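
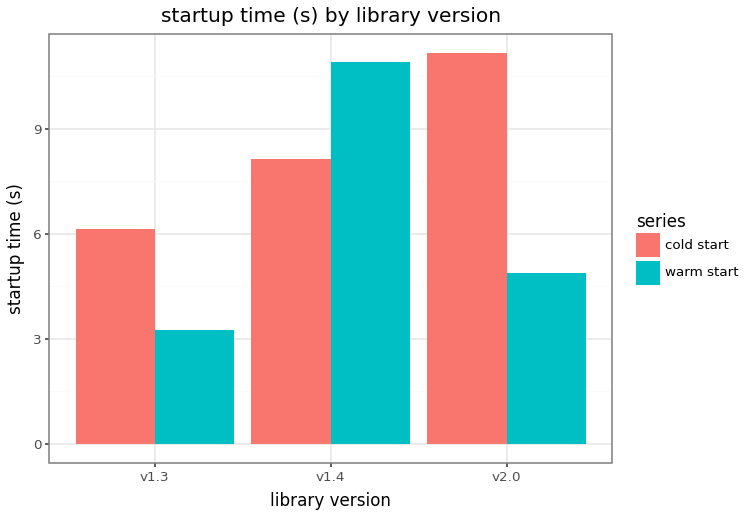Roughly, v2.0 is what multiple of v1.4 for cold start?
v2.0 ≈ 11, v1.4 ≈ 8; 11/8 ≈ 1.38.

≈ 1.38×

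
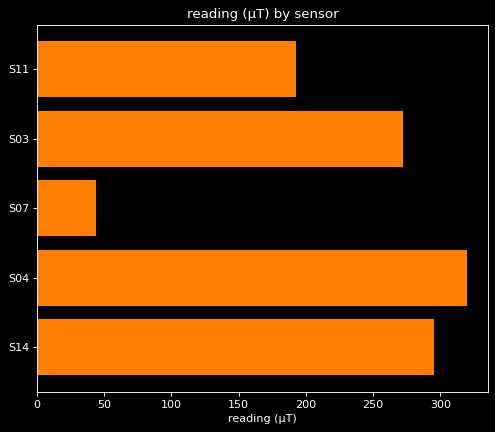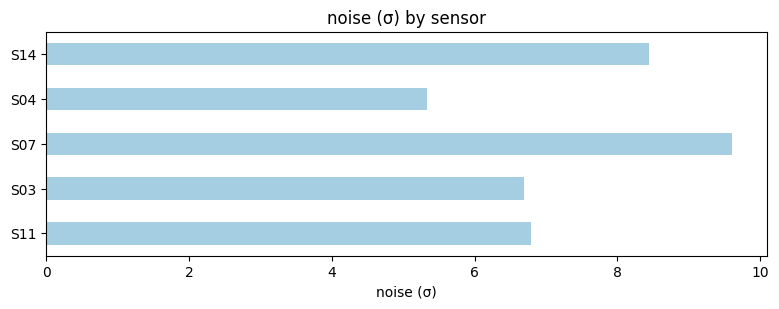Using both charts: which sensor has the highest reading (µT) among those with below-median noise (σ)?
S04

Chart 2 median noise (σ) ≈ 7; below-median sensors: S03, S04. Among those, S04 has the highest reading (µT) (≈ 300).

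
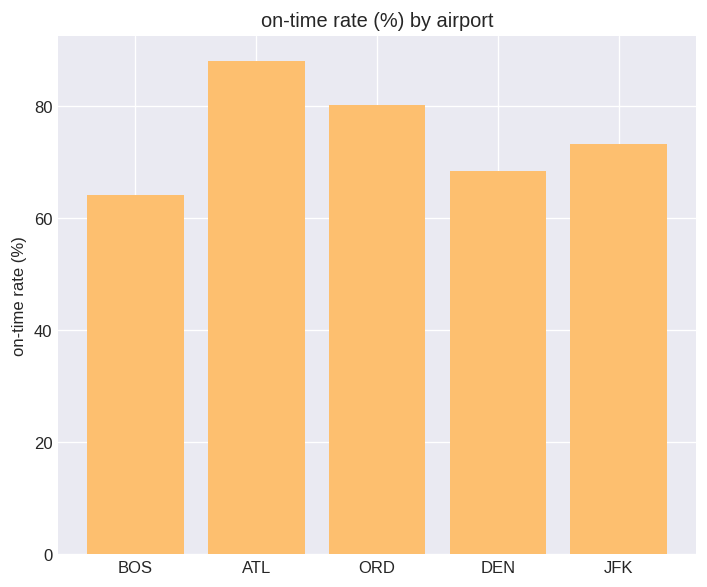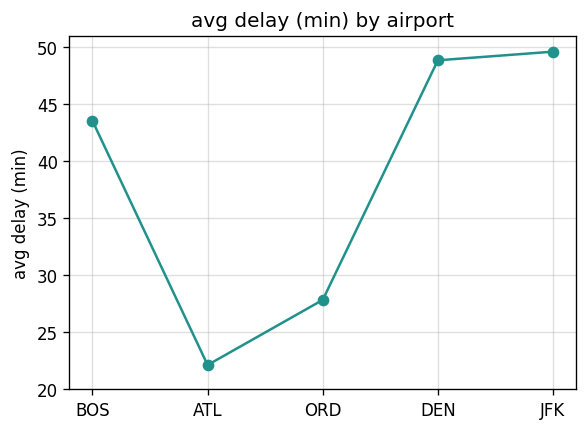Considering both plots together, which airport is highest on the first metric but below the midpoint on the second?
ATL

Chart 2 median avg delay (min) ≈ 45; below-median airports: ATL, ORD. Among those, ATL has the highest on-time rate (%) (≈ 90).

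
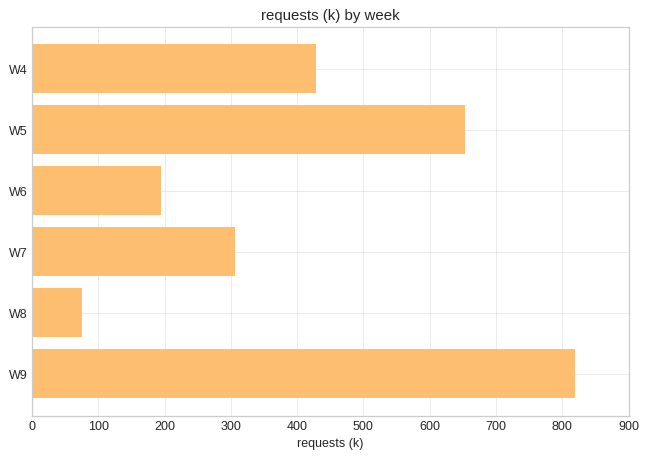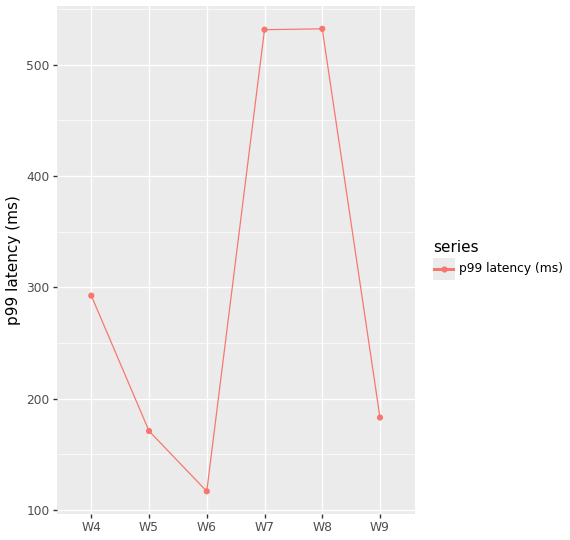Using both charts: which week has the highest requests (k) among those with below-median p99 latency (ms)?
Chart 2 median p99 latency (ms) ≈ 250; below-median weeks: W5, W6, W9. Among those, W9 has the highest requests (k) (≈ 800).

W9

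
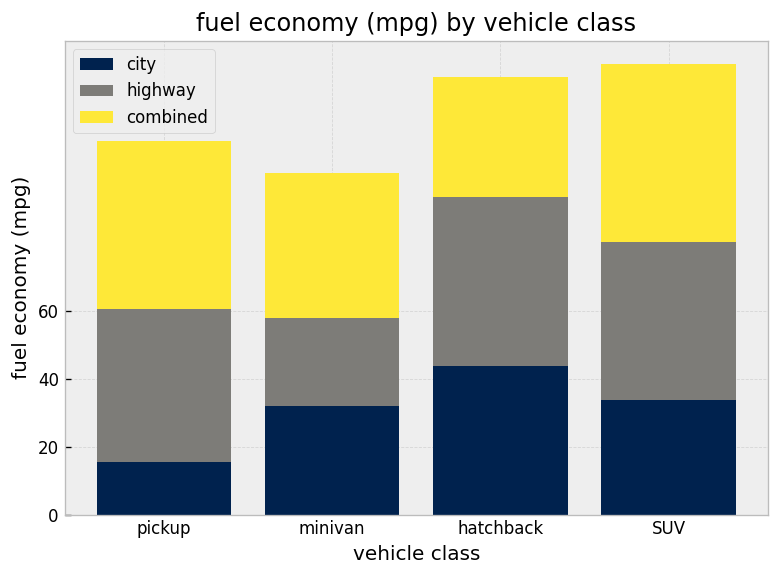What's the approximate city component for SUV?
≈ 40

city top ≈ 40, bottom ≈ 0; segment ≈ 40.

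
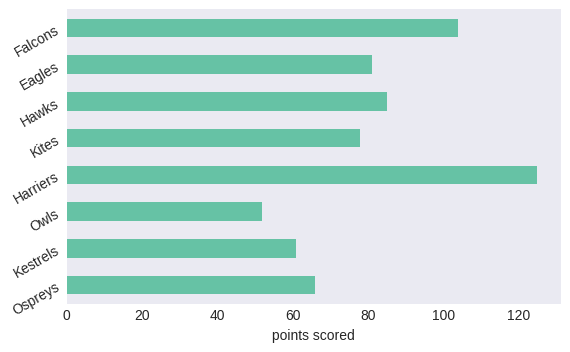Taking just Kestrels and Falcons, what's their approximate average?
(60 + 100) / 2 ≈ 80.

≈ 80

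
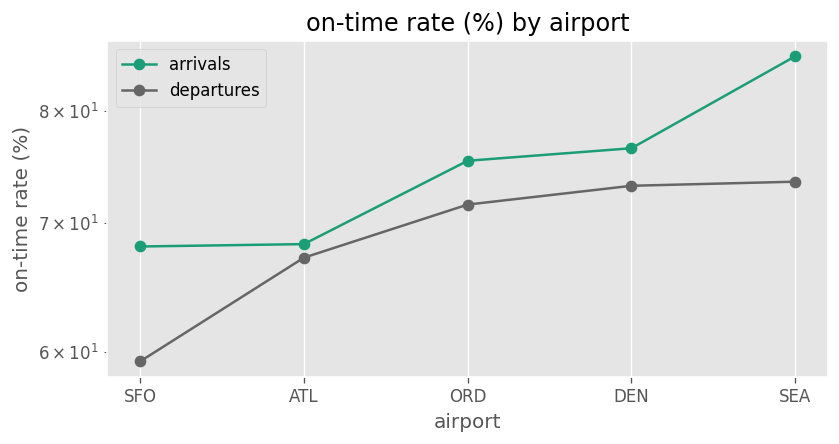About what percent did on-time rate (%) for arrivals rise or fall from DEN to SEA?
DEN ≈ 75, SEA ≈ 85; (85 − 75) / 75 ≈ +13.3%.

≈ +13.3%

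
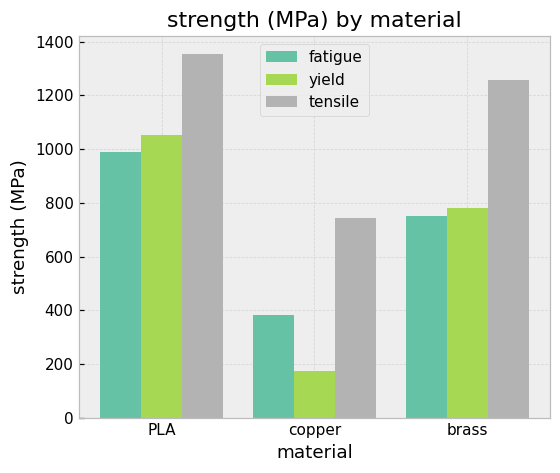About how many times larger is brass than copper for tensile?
≈ 1.5×

brass ≈ 1200, copper ≈ 800; 1200/800 ≈ 1.5.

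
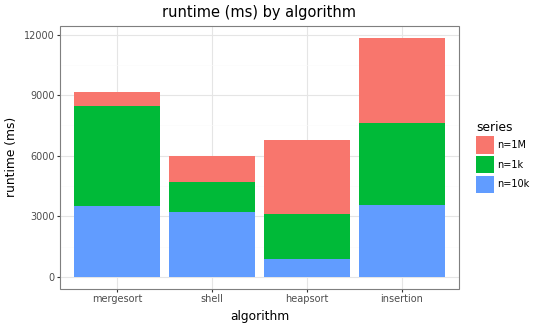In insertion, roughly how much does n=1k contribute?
≈ 4000

n=1k top ≈ 8000, bottom ≈ 4000; segment ≈ 4000.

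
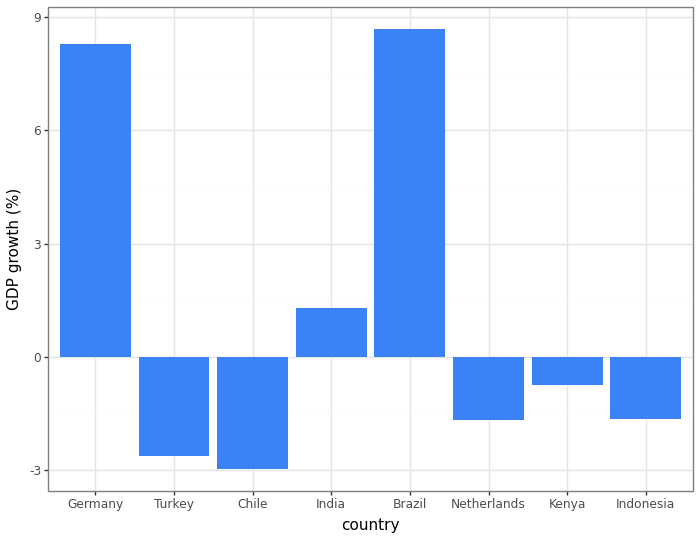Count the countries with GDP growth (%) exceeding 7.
Above 7: Germany, Brazil.

2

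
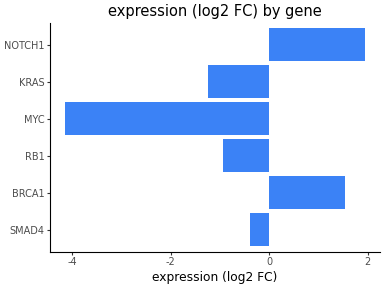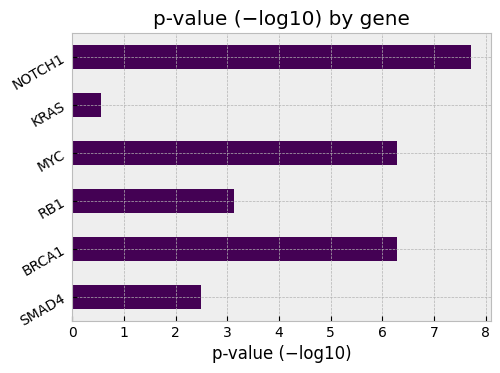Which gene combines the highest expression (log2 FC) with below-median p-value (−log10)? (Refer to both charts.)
SMAD4

Chart 2 median p-value (−log10) ≈ 5; below-median genes: SMAD4, RB1, KRAS. Among those, SMAD4 has the highest expression (log2 FC) (≈ -0.4).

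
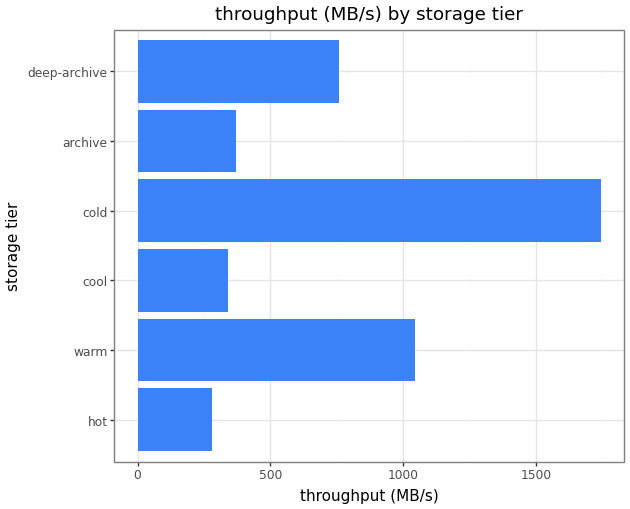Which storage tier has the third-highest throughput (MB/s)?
deep-archive

Top 4: cold ≈ 1800, warm ≈ 1000, deep-archive ≈ 800, archive ≈ 400.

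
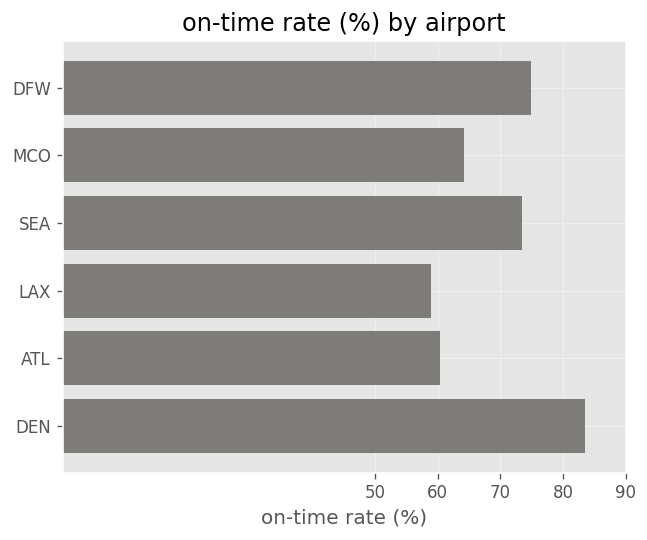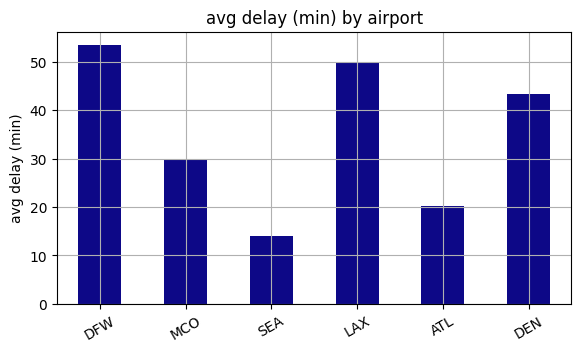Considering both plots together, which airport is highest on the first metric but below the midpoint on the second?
Chart 2 median avg delay (min) ≈ 35; below-median airports: MCO, SEA, ATL. Among those, SEA has the highest on-time rate (%) (≈ 70).

SEA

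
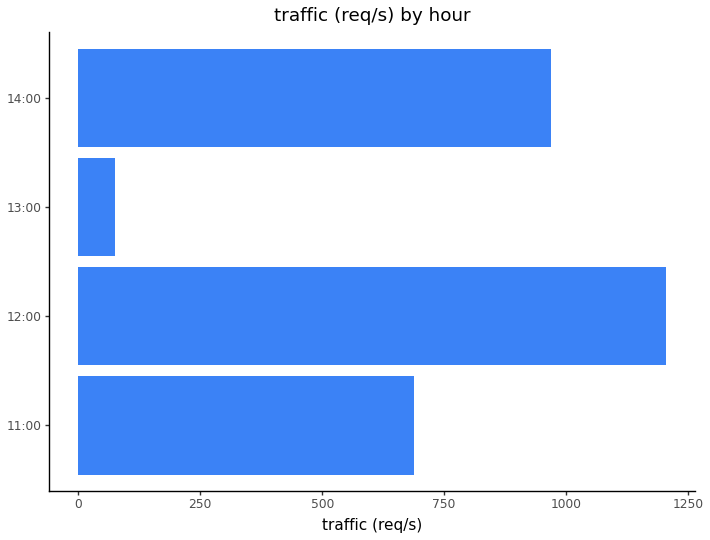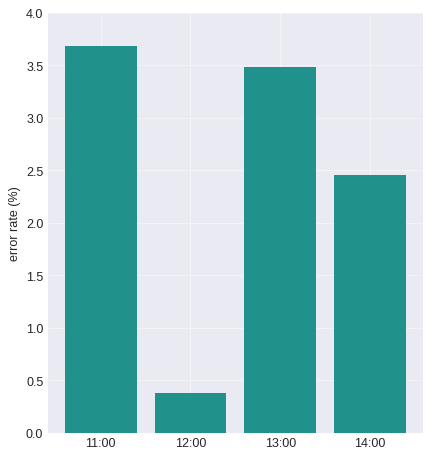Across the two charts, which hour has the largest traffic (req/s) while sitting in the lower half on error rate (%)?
Chart 2 median error rate (%) ≈ 3; below-median hours: 12:00, 14:00. Among those, 12:00 has the highest traffic (req/s) (≈ 1200).

12:00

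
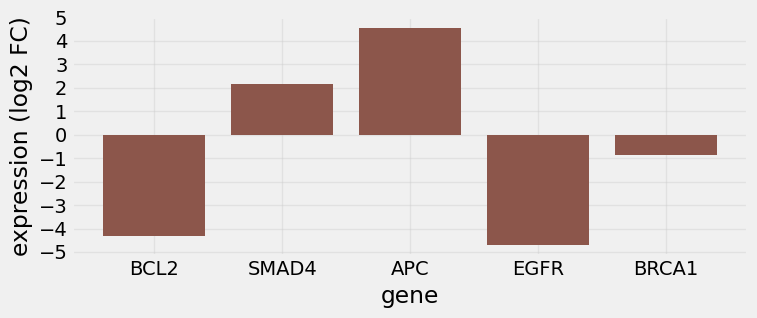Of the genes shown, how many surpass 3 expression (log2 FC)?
1

Above 3: APC.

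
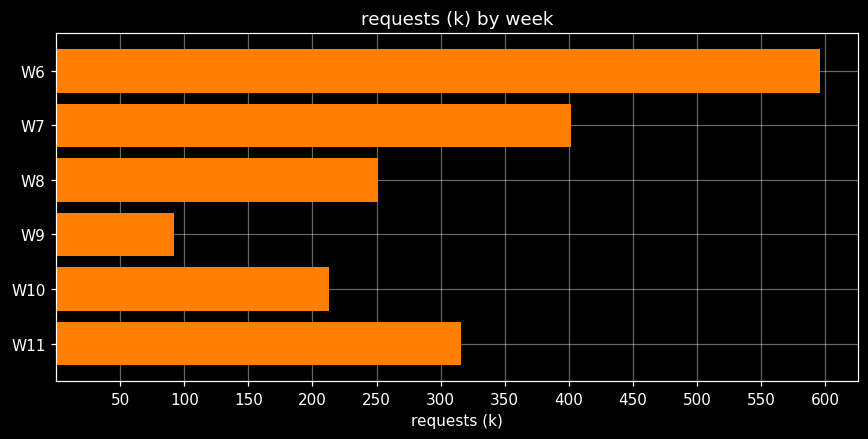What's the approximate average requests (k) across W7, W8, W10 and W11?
≈ 288

(400 + 250 + 200 + 300) / 4 ≈ 288.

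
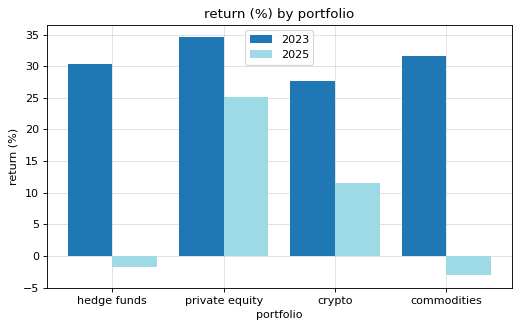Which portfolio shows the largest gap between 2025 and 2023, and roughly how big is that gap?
commodities, ≈ 35 %

commodities: 2025 ≈ -5, 2023 ≈ 30 → gap ≈ 35. Next-largest (hedge funds) is only ≈ 30.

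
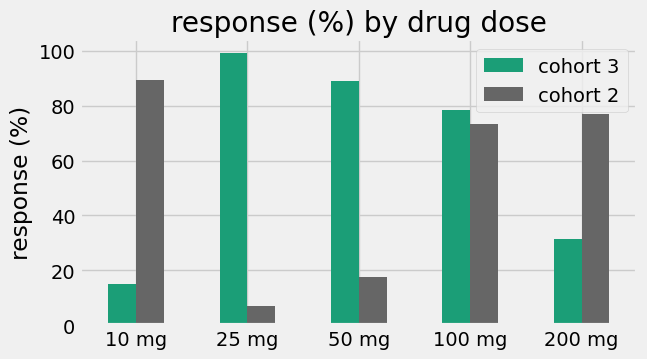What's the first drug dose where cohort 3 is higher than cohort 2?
10 mg: cohort 3 ≈ 20 vs cohort 2 ≈ 90 (not yet); 25 mg: cohort 3 ≈ 100 vs cohort 2 ≈ 10 (first crossover).

25 mg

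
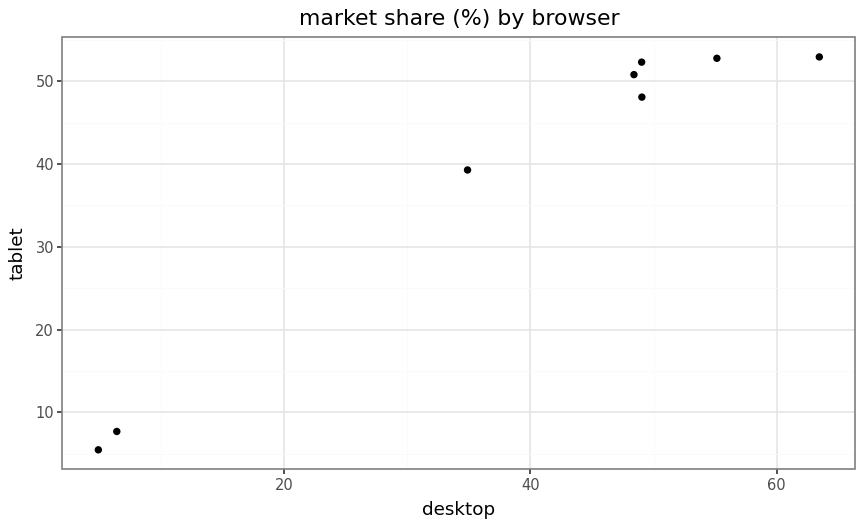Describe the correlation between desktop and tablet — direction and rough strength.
positive, strong

Points are positively correlated; strong (|r| ≈ 1.0).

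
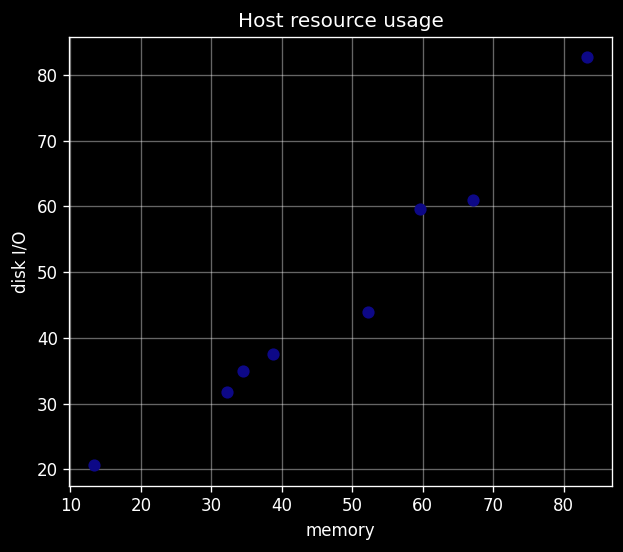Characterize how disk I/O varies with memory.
positive, strong

Points are positively correlated; strong (|r| ≈ 1.0).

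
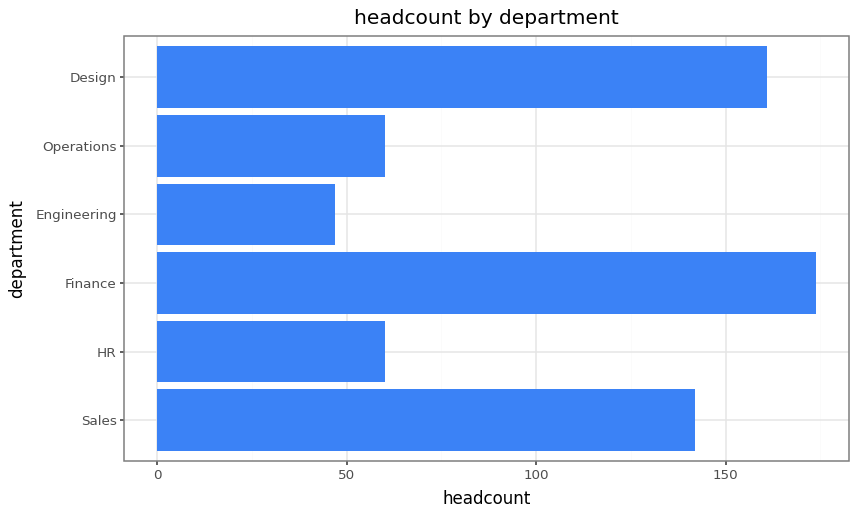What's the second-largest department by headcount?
Design

Top 3: Finance ≈ 180, Design ≈ 160, Sales ≈ 140.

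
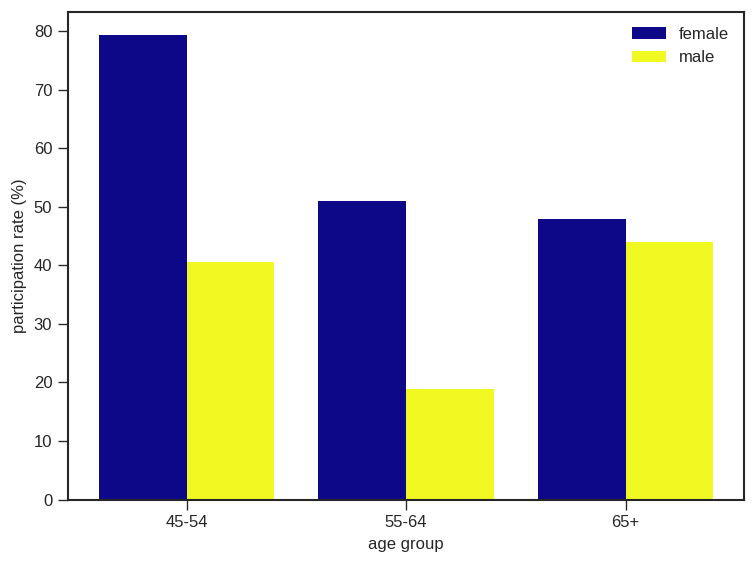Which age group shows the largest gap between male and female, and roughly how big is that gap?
45-54: male ≈ 40, female ≈ 80 → gap ≈ 40. Next-largest (55-64) is only ≈ 30.

45-54, ≈ 40 %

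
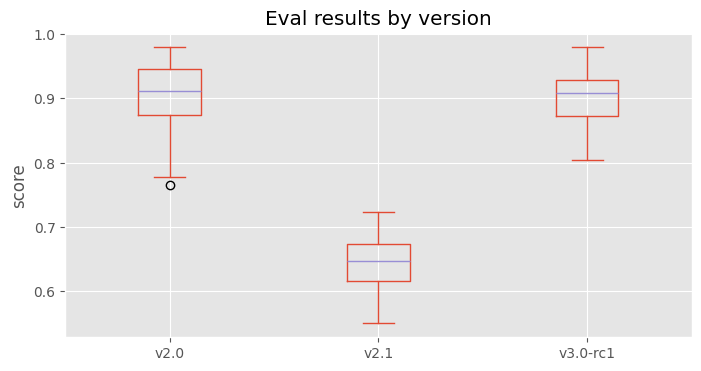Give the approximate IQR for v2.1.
Q3 ≈ 0.65, Q1 ≈ 0.60; IQR ≈ 0.05.

≈ 0.05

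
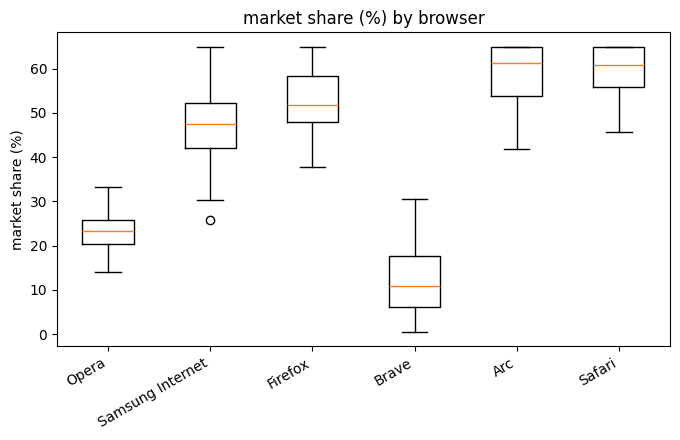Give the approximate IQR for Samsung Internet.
≈ 10

Q3 ≈ 50, Q1 ≈ 40; IQR ≈ 10.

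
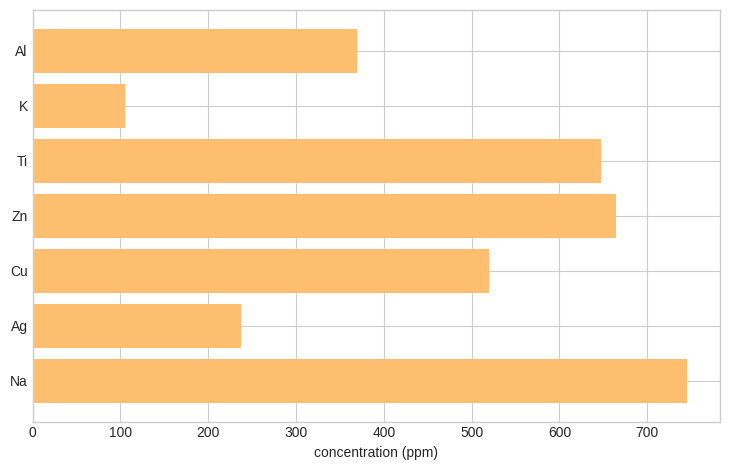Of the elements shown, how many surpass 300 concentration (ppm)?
5

Above 300: Al, Ti, Zn, Cu, Na.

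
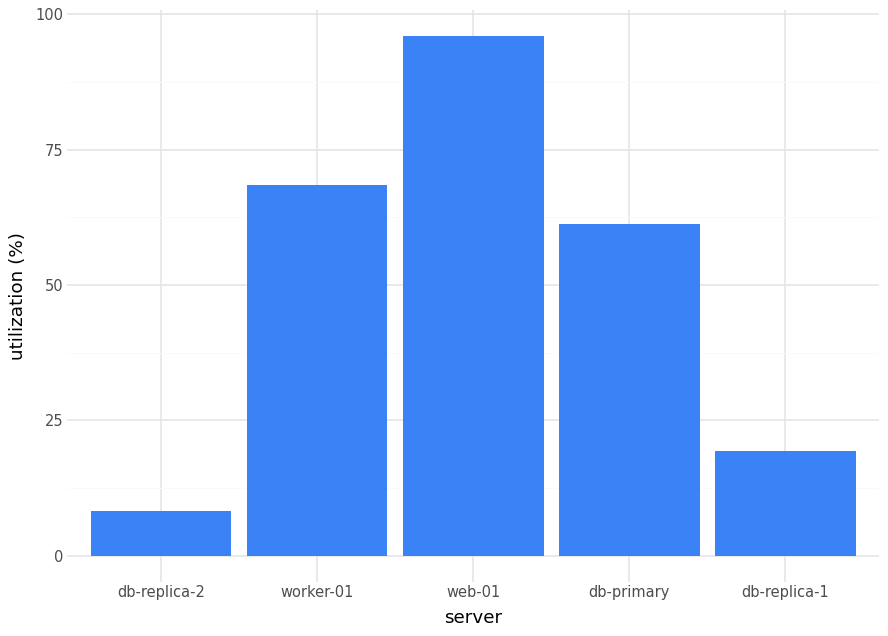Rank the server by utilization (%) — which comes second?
worker-01

Top 3: web-01 ≈ 100, worker-01 ≈ 70, db-primary ≈ 60.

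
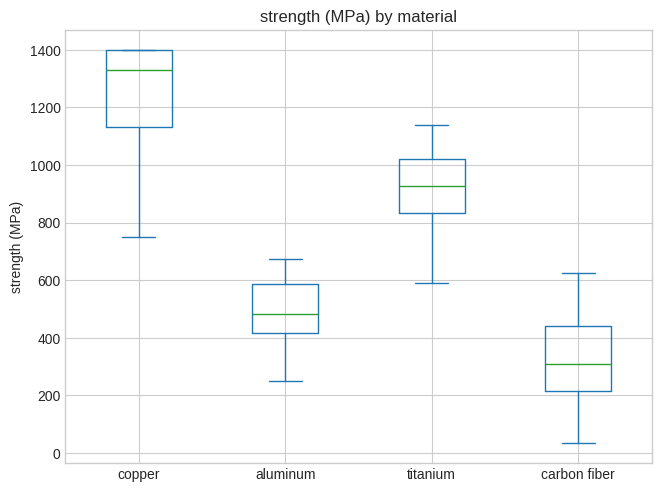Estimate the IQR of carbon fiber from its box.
≈ 200

Q3 ≈ 400, Q1 ≈ 200; IQR ≈ 200.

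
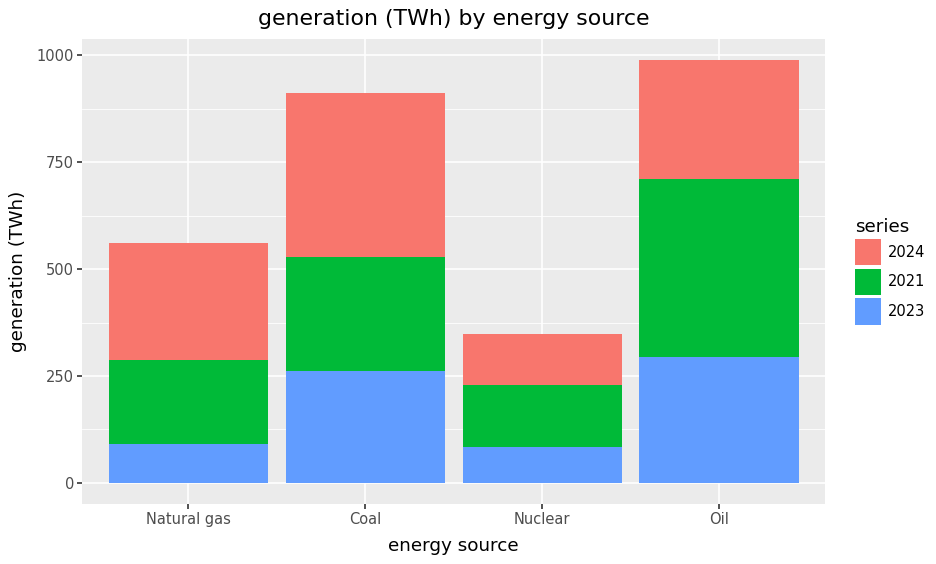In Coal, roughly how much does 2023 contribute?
2023 top ≈ 300, bottom ≈ 0; segment ≈ 300.

≈ 300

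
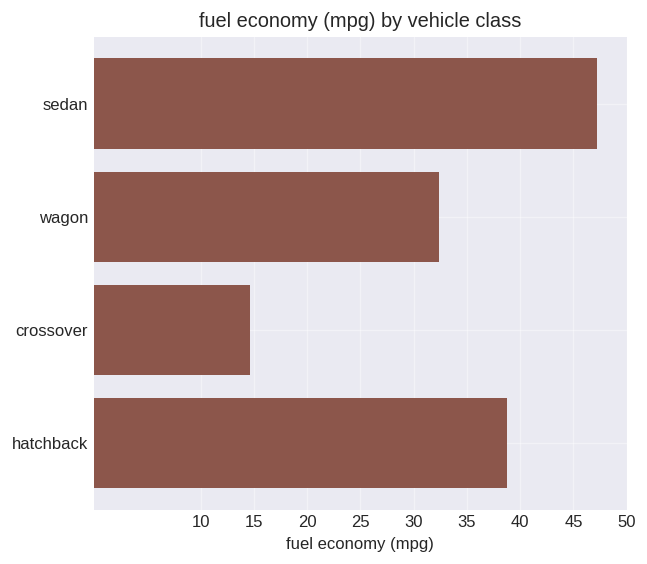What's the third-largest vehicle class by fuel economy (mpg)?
Top 4: sedan ≈ 45, hatchback ≈ 40, wagon ≈ 30, crossover ≈ 15.

wagon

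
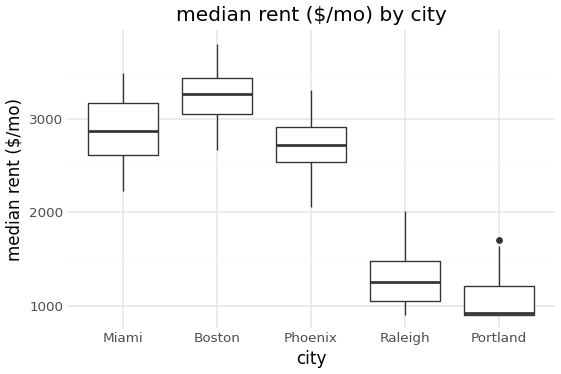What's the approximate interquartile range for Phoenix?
Q3 ≈ 3000, Q1 ≈ 2600; IQR ≈ 400.

≈ 400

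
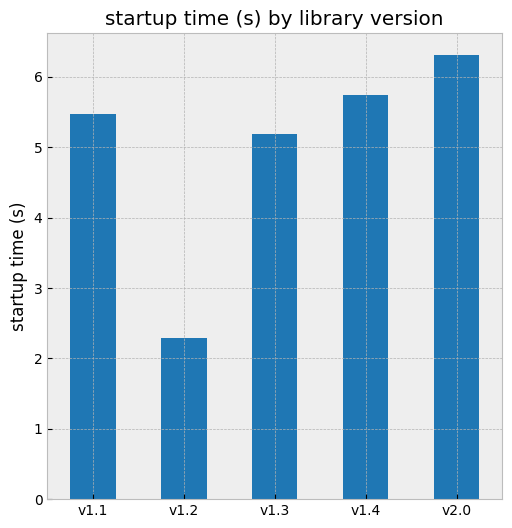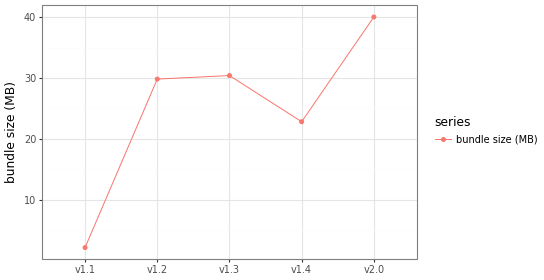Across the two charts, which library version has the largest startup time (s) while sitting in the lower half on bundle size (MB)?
Chart 2 median bundle size (MB) ≈ 30; below-median library versions: v1.1, v1.4. Among those, v1.4 has the highest startup time (s) (≈ 6).

v1.4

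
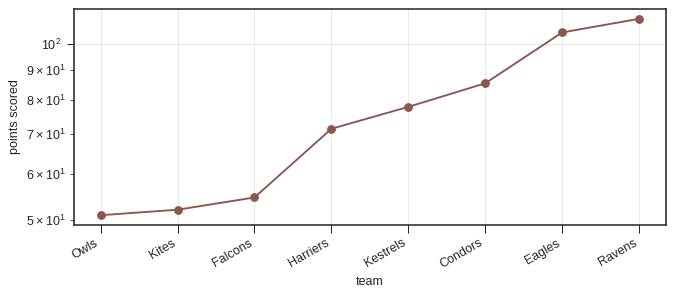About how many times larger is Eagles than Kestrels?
Eagles ≈ 105, Kestrels ≈ 80; 105/80 ≈ 1.31.

≈ 1.31×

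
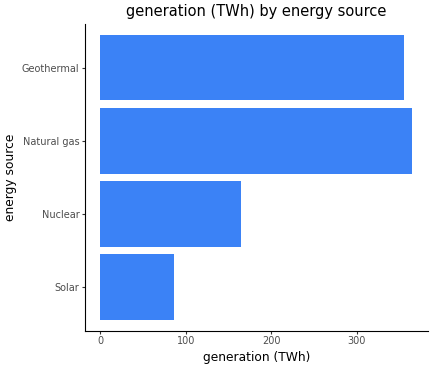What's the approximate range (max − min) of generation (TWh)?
Max Natural gas ≈ 350, min Solar ≈ 100; range ≈ 250.

≈ 250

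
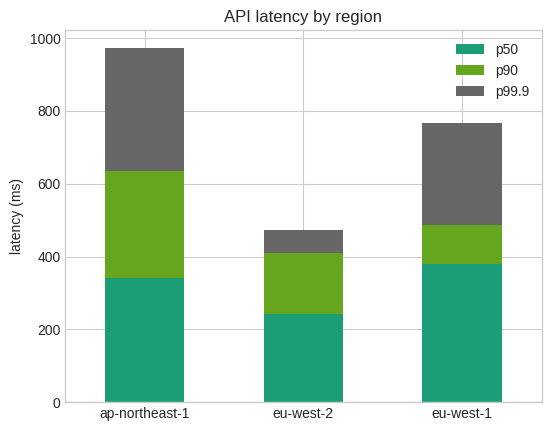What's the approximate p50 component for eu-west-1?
≈ 400

p50 top ≈ 400, bottom ≈ 0; segment ≈ 400.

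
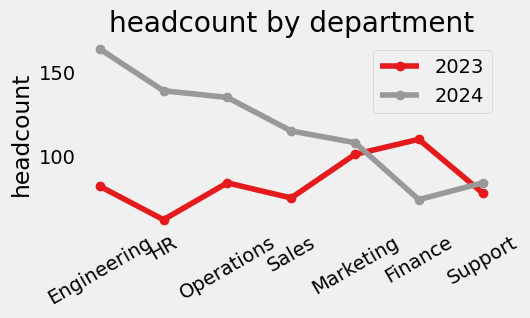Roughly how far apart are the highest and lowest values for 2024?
≈ 90

Max Engineering ≈ 160, min Finance ≈ 70; range ≈ 90.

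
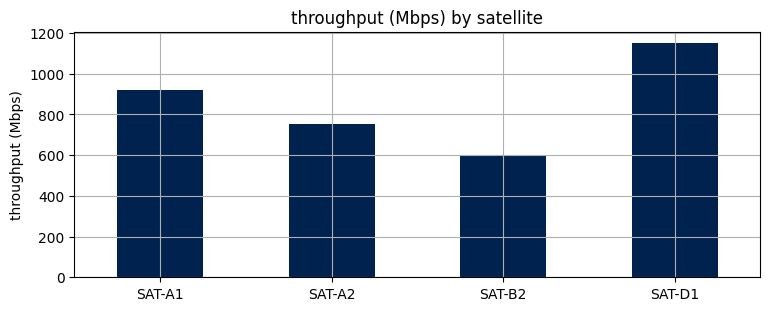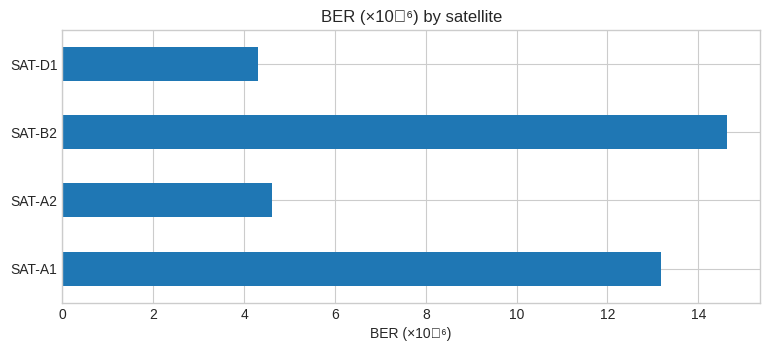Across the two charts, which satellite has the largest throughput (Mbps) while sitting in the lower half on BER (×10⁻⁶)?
SAT-D1

Chart 2 median BER (×10⁻⁶) ≈ 8; below-median satellites: SAT-A2, SAT-D1. Among those, SAT-D1 has the highest throughput (Mbps) (≈ 1200).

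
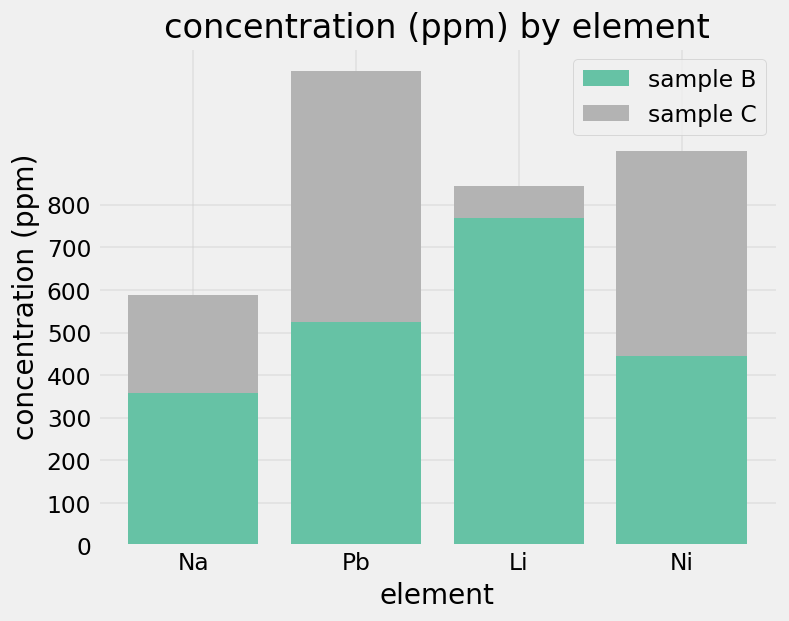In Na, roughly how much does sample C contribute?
sample C top ≈ 600, bottom ≈ 400; segment ≈ 200.

≈ 200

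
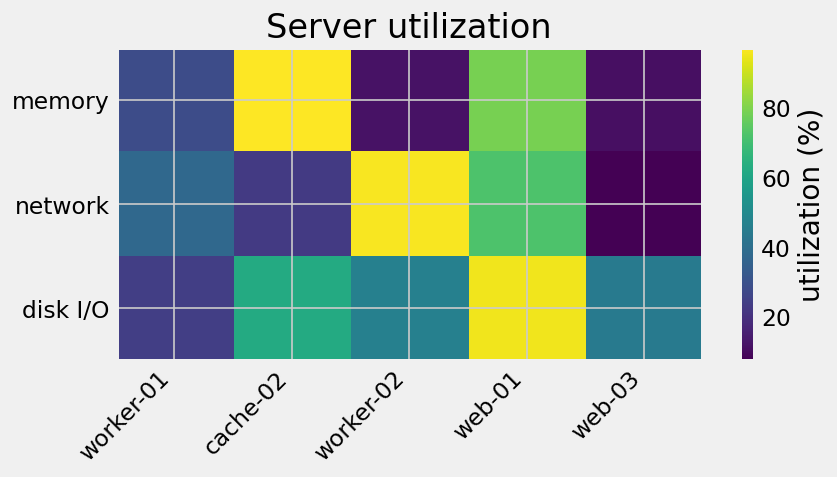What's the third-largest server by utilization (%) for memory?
worker-01

Top 4 for memory: cache-02 ≈ 100, web-01 ≈ 80, worker-01 ≈ 30, worker-02 ≈ 10.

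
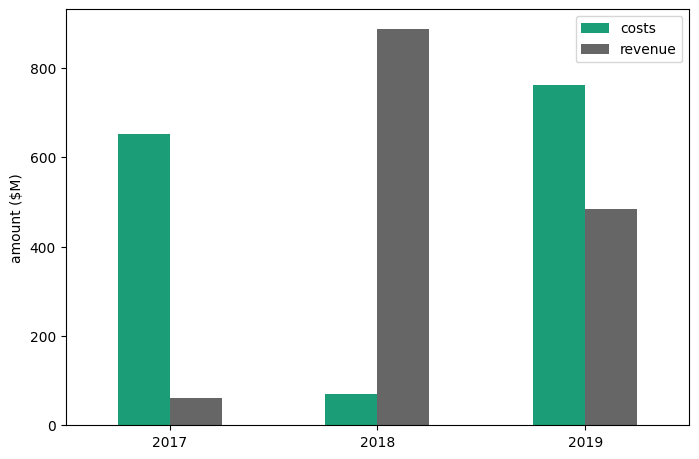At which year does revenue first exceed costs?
2018

2017: revenue ≈ 100 vs costs ≈ 700 (not yet); 2018: revenue ≈ 900 vs costs ≈ 100 (first crossover).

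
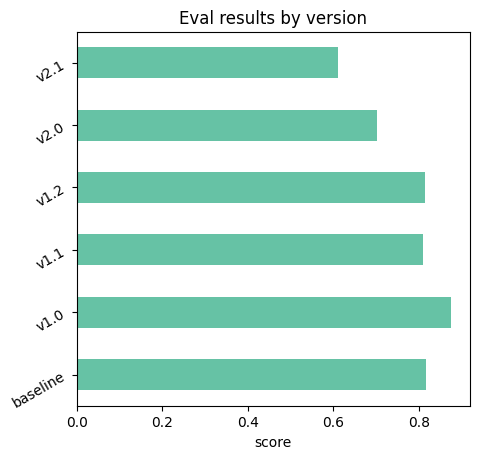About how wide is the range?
≈ 0.3

Max v1.0 ≈ 0.9, min v2.1 ≈ 0.6; range ≈ 0.3.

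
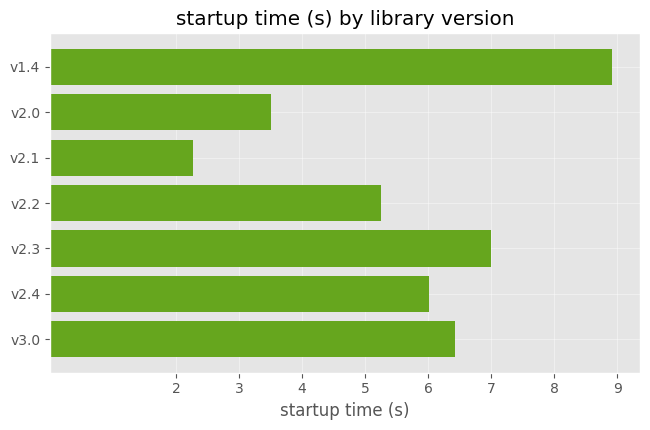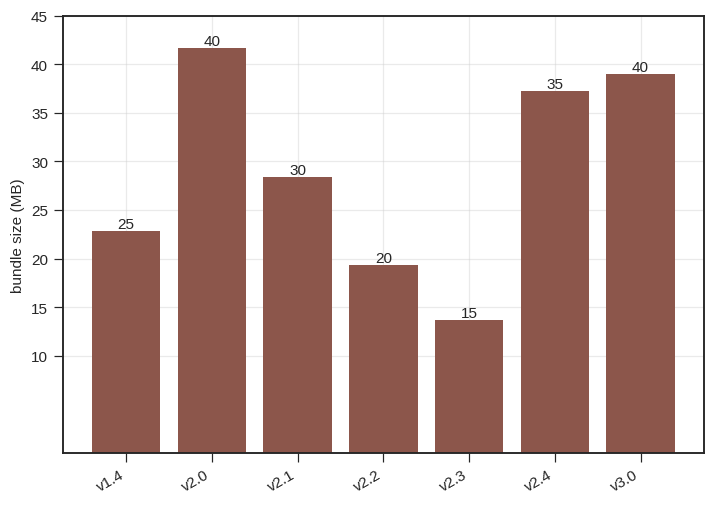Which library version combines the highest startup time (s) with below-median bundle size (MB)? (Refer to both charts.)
Chart 2 median bundle size (MB) ≈ 30; below-median library versions: v1.4, v2.2, v2.3. Among those, v1.4 has the highest startup time (s) (≈ 9).

v1.4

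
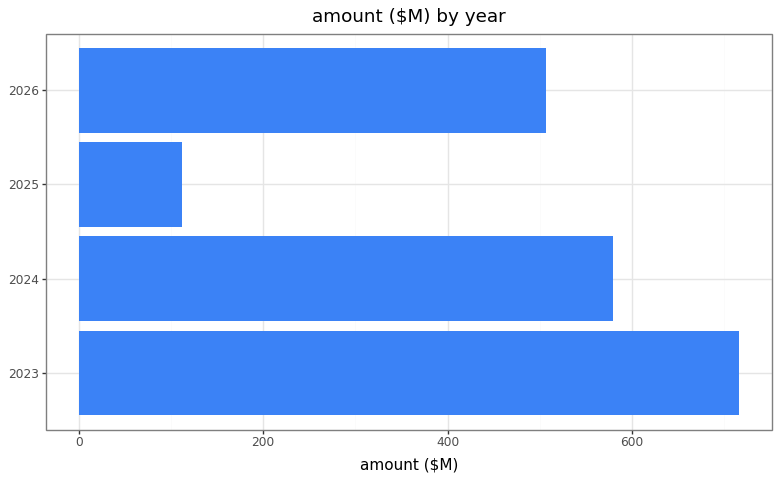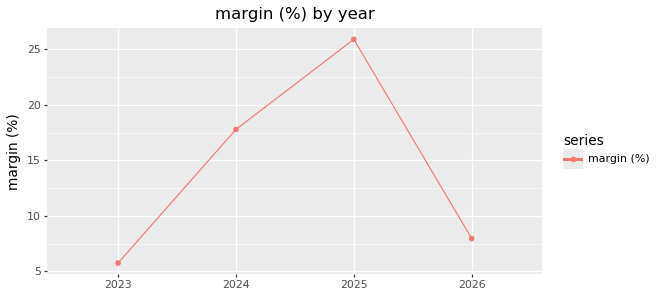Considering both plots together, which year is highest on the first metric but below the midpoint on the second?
2023

Chart 2 median margin (%) ≈ 15; below-median years: 2023, 2026. Among those, 2023 has the highest amount ($M) (≈ 700).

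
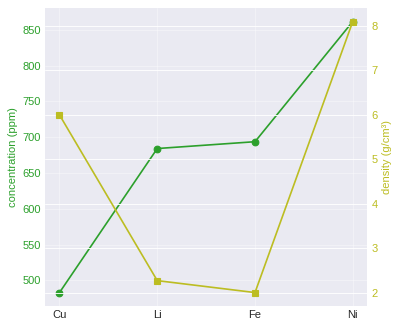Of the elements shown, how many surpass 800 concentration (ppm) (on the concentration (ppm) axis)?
Above 800: Ni.

1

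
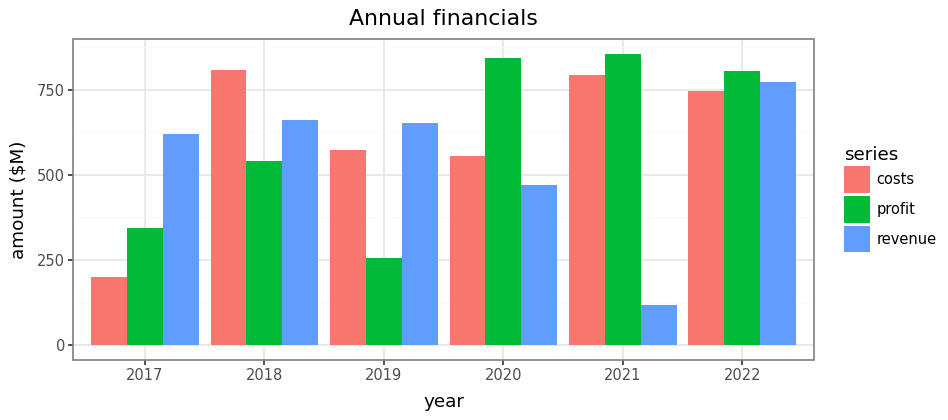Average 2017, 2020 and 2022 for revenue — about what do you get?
(600 + 500 + 800) / 3 ≈ 633.

≈ 633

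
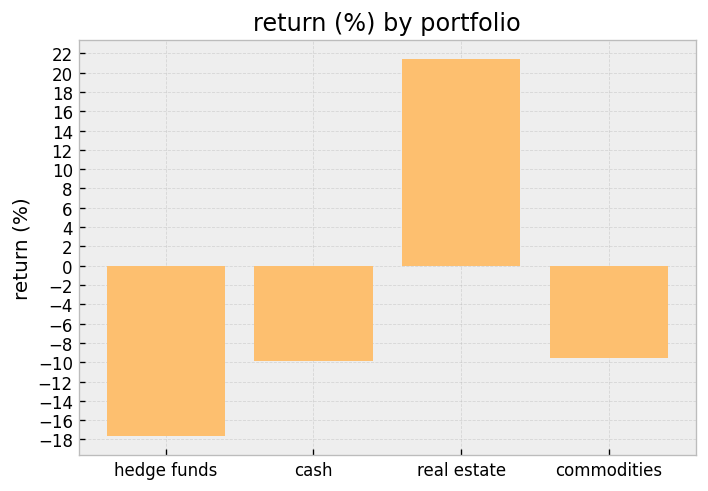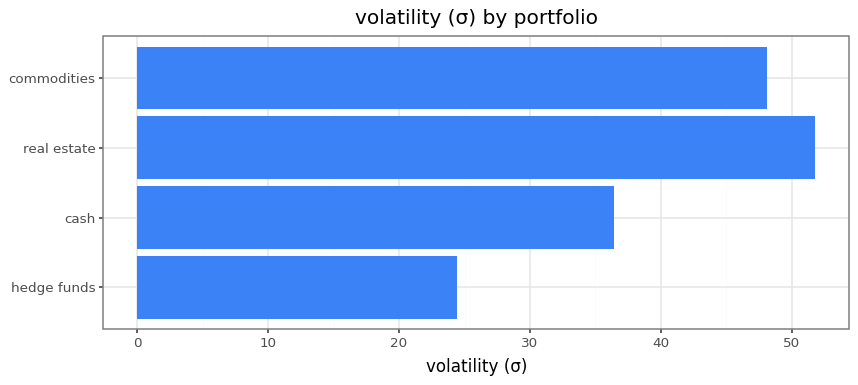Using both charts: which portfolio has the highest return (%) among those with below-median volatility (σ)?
Chart 2 median volatility (σ) ≈ 40; below-median portfolios: hedge funds, cash. Among those, cash has the highest return (%) (≈ -10).

cash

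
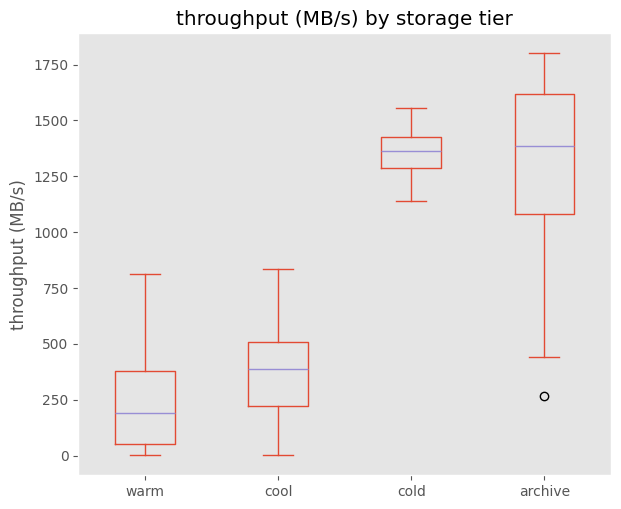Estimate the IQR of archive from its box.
Q3 ≈ 1600, Q1 ≈ 1100; IQR ≈ 500.

≈ 500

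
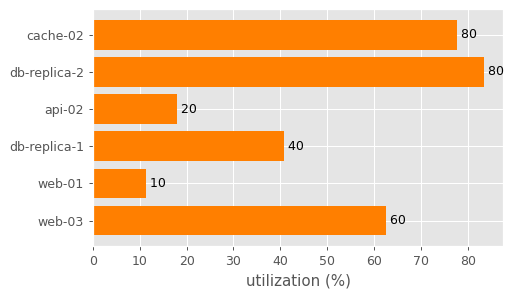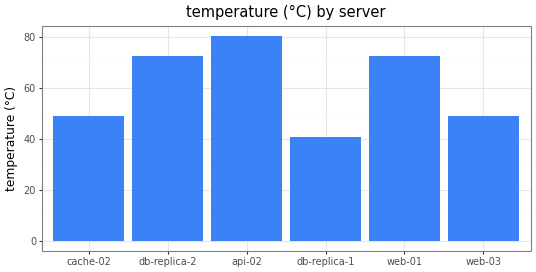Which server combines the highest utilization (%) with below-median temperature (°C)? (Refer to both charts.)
cache-02

Chart 2 median temperature (°C) ≈ 60; below-median servers: cache-02, db-replica-1, web-03. Among those, cache-02 has the highest utilization (%) (≈ 80).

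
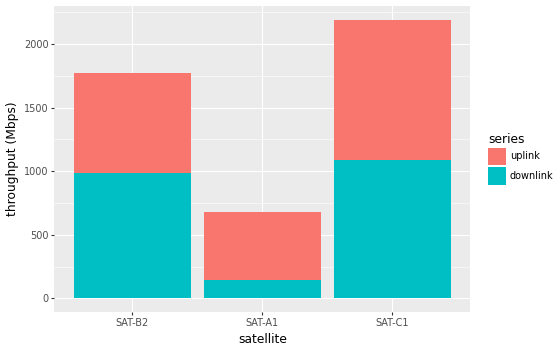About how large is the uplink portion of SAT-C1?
uplink top ≈ 2200, bottom ≈ 1000; segment ≈ 1200.

≈ 1200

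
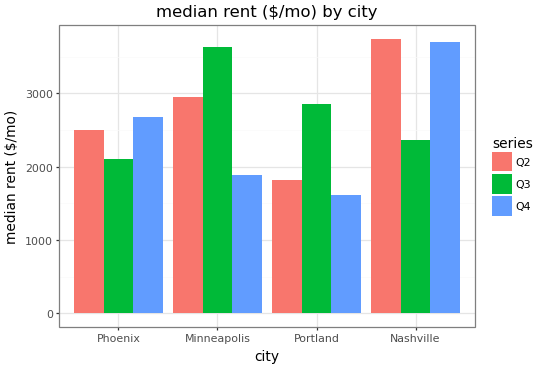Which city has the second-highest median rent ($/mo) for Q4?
Phoenix

Top 3 for Q4: Nashville ≈ 3500, Phoenix ≈ 2500, Minneapolis ≈ 2000.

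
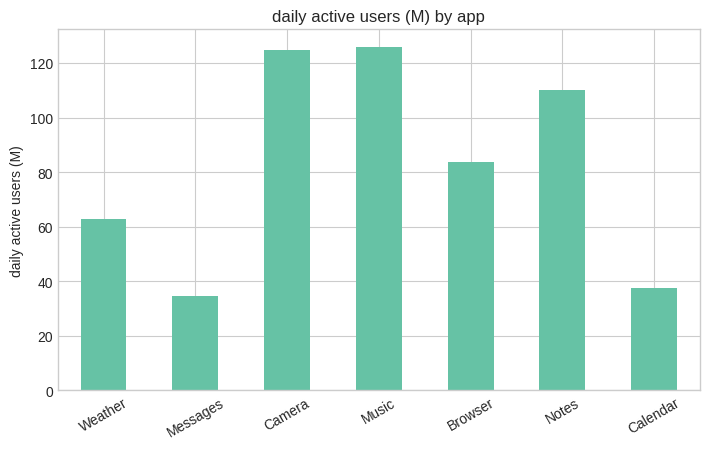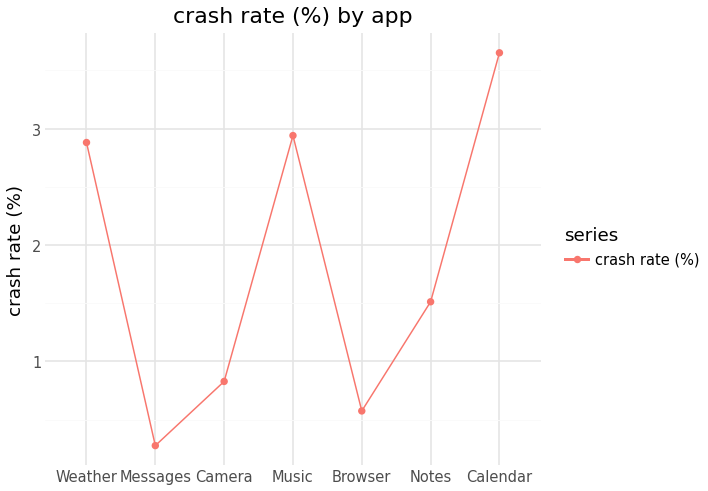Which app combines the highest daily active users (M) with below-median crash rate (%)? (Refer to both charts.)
Camera

Chart 2 median crash rate (%) ≈ 1.5; below-median apps: Messages, Camera, Browser. Among those, Camera has the highest daily active users (M) (≈ 120).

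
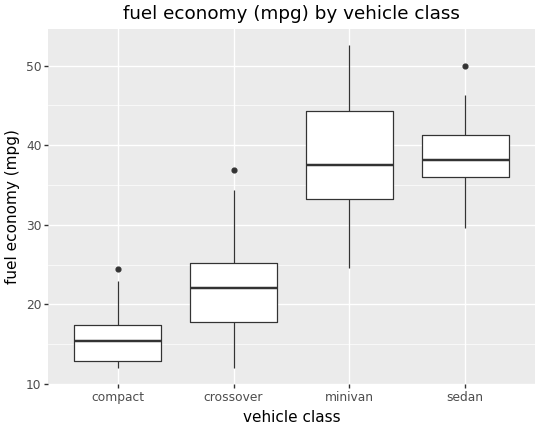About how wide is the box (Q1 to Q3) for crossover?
Q3 ≈ 26, Q1 ≈ 18; IQR ≈ 8.

≈ 8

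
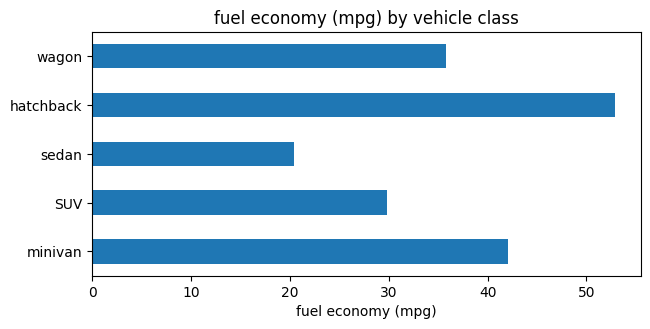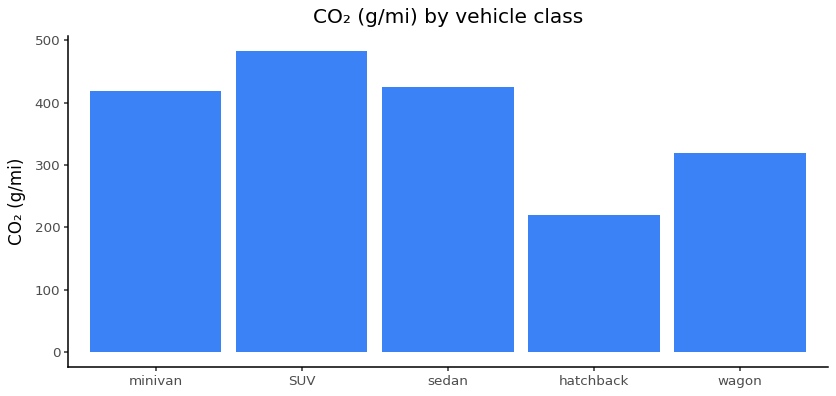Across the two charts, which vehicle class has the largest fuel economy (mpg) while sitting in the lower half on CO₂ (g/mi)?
hatchback

Chart 2 median CO₂ (g/mi) ≈ 400; below-median vehicle classes: hatchback, wagon. Among those, hatchback has the highest fuel economy (mpg) (≈ 55).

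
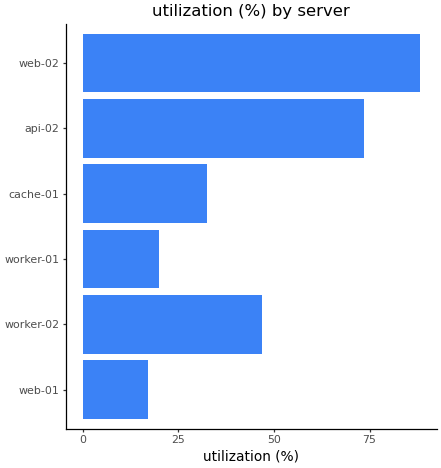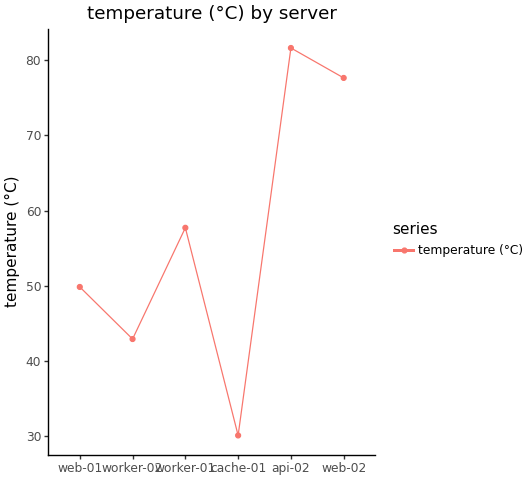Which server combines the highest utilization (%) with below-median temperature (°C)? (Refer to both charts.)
Chart 2 median temperature (°C) ≈ 50; below-median servers: web-01, worker-02, cache-01. Among those, worker-02 has the highest utilization (%) (≈ 50).

worker-02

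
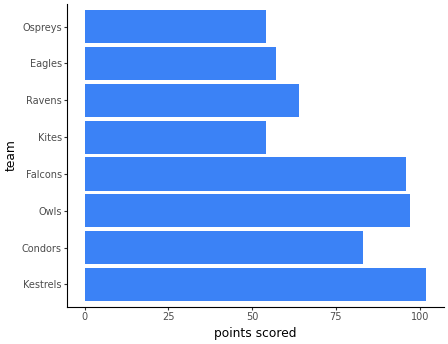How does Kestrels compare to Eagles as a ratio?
≈ 1.67×

Kestrels ≈ 100, Eagles ≈ 60; 100/60 ≈ 1.67.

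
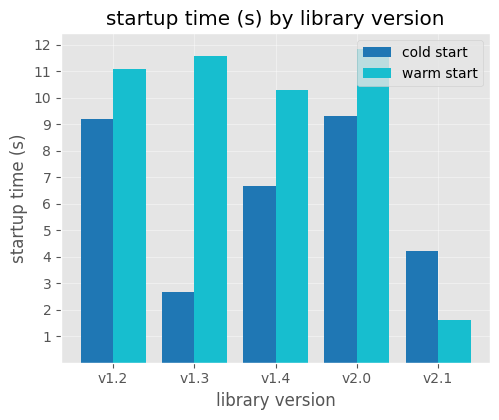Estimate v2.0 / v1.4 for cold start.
v2.0 ≈ 9, v1.4 ≈ 7; 9/7 ≈ 1.29.

≈ 1.29×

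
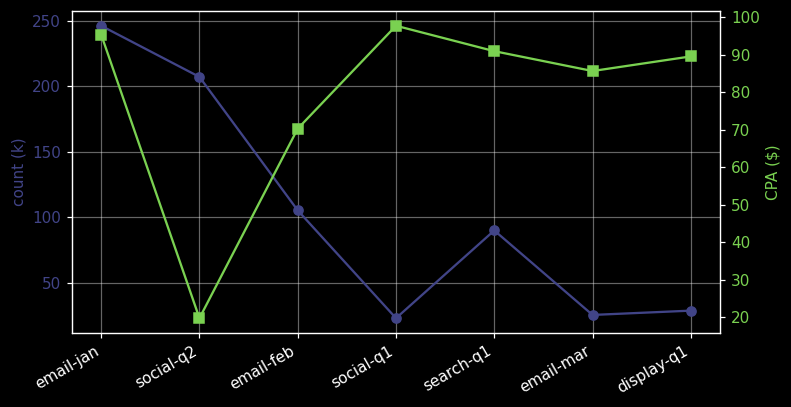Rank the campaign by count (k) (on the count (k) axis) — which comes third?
email-feb

Top 4 (on the count (k) axis): email-jan ≈ 240, social-q2 ≈ 200, email-feb ≈ 100, search-q1 ≈ 80.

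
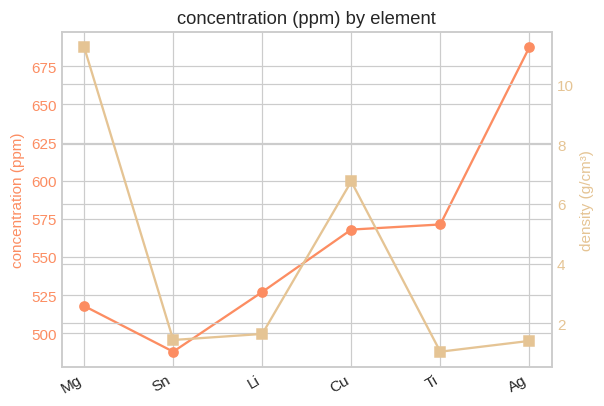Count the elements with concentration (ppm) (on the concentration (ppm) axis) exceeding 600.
Above 600: Ag.

1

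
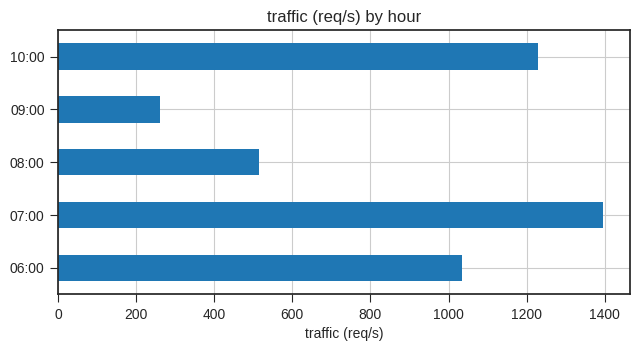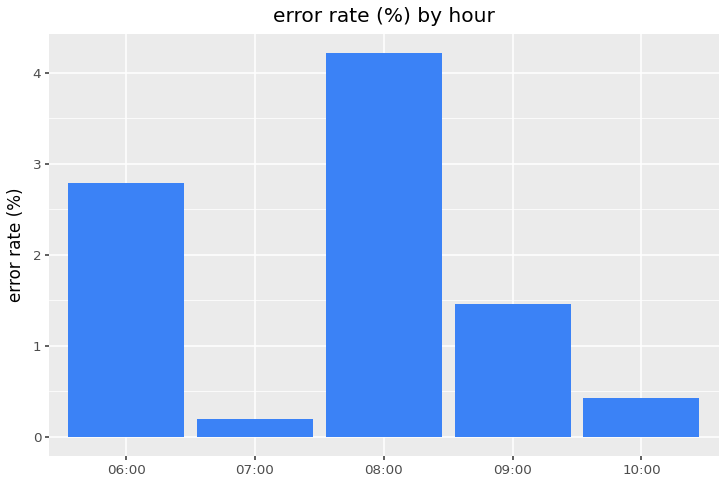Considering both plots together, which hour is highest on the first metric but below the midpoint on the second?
07:00

Chart 2 median error rate (%) ≈ 1.5; below-median hours: 07:00, 10:00. Among those, 07:00 has the highest traffic (req/s) (≈ 1400).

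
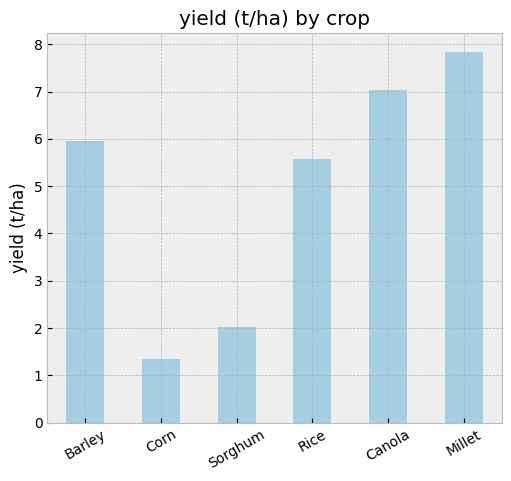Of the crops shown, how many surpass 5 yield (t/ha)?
4

Above 5: Barley, Rice, Canola, Millet.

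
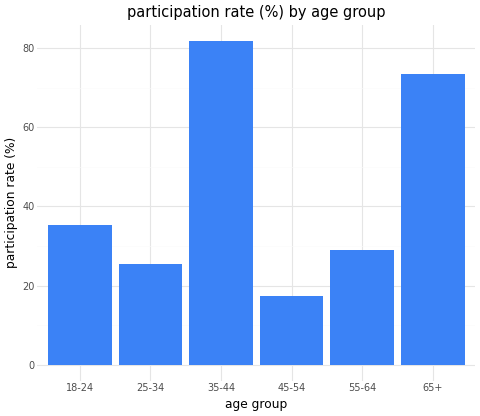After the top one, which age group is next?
65+

Top 3: 35-44 ≈ 80, 65+ ≈ 70, 18-24 ≈ 40.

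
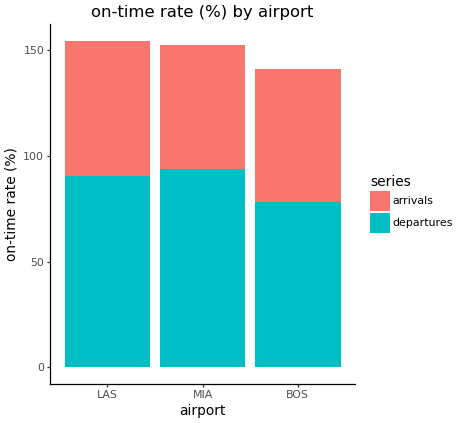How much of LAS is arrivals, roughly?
≈ 60

arrivals top ≈ 160, bottom ≈ 100; segment ≈ 60.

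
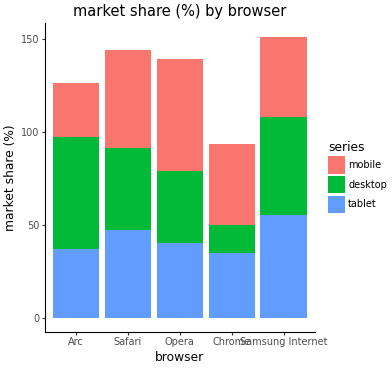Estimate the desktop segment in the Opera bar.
desktop top ≈ 80, bottom ≈ 40; segment ≈ 40.

≈ 40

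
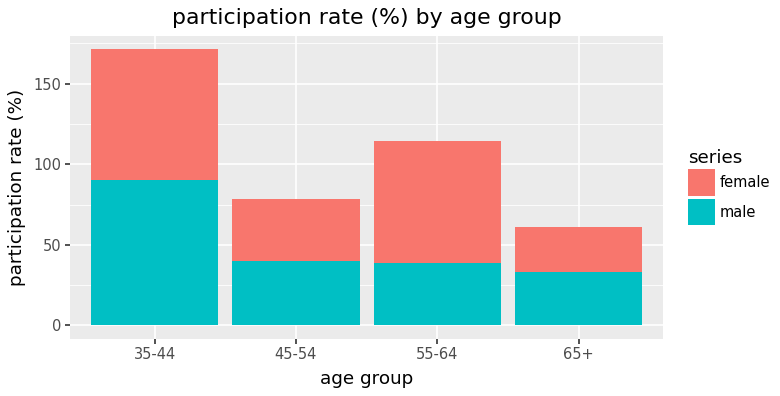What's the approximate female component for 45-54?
female top ≈ 80, bottom ≈ 40; segment ≈ 40.

≈ 40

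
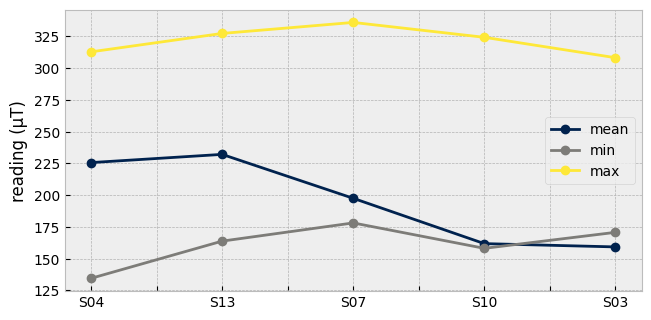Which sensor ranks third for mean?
Top 4 for mean: S13 ≈ 240, S04 ≈ 220, S07 ≈ 200, S10 ≈ 160.

S07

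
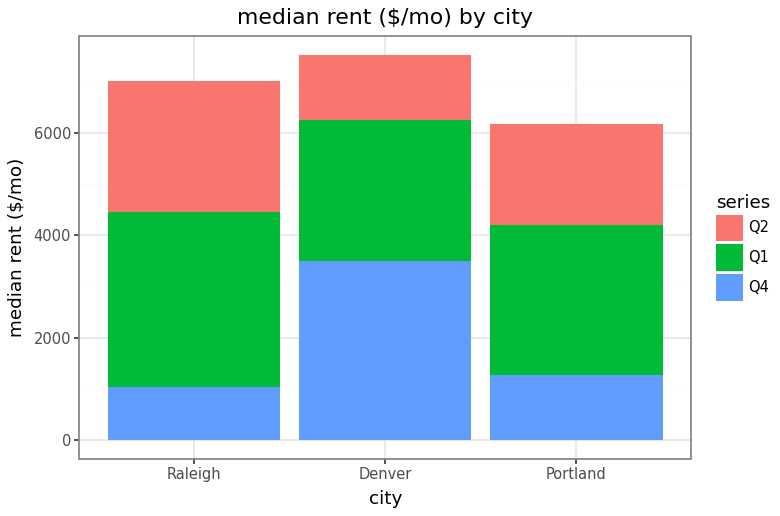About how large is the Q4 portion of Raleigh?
Q4 top ≈ 1000, bottom ≈ 0; segment ≈ 1000.

≈ 1000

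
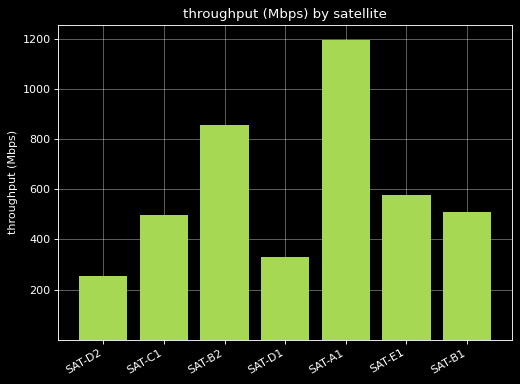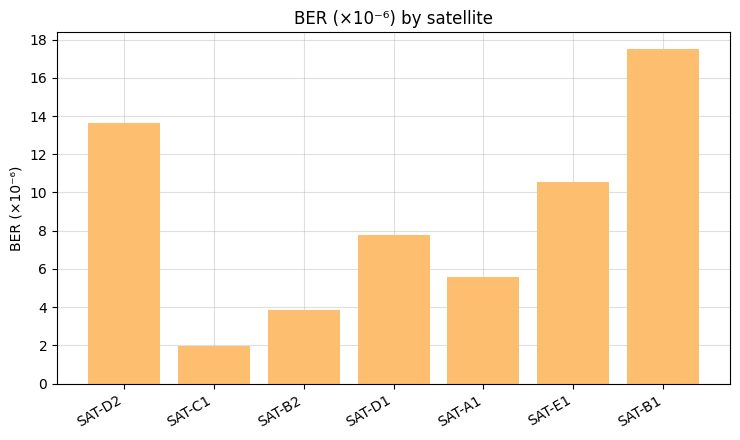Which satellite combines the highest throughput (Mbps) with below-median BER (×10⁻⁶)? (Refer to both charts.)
Chart 2 median BER (×10⁻⁶) ≈ 8; below-median satellites: SAT-C1, SAT-B2, SAT-A1. Among those, SAT-A1 has the highest throughput (Mbps) (≈ 1200).

SAT-A1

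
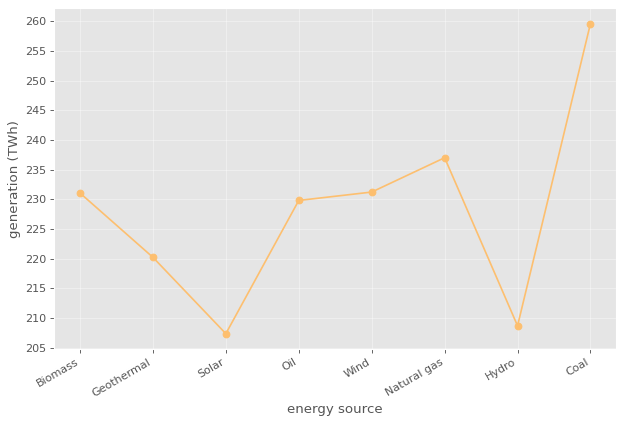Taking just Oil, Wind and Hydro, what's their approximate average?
≈ 223

(230 + 230 + 210) / 3 ≈ 223.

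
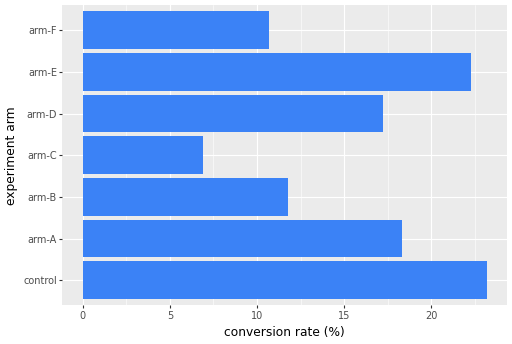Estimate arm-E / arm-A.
≈ 1.22×

arm-E ≈ 22, arm-A ≈ 18; 22/18 ≈ 1.22.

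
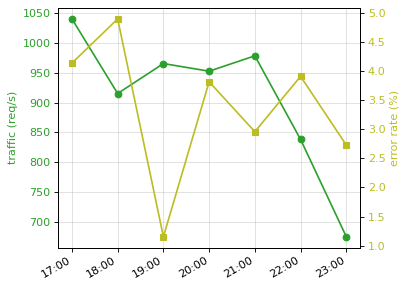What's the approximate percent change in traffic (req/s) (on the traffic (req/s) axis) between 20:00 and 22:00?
≈ -10.5%

20:00 ≈ 950, 22:00 ≈ 850; (850 − 950) / 950 ≈ -10.5%.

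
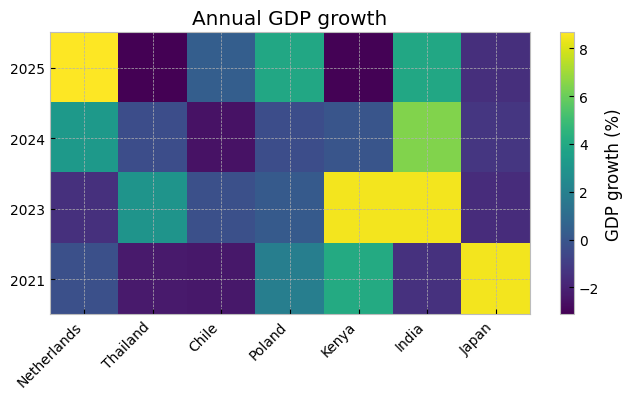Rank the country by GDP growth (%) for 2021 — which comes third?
Poland

Top 4 for 2021: Japan ≈ 8, Kenya ≈ 4, Poland ≈ 2, Netherlands ≈ 0.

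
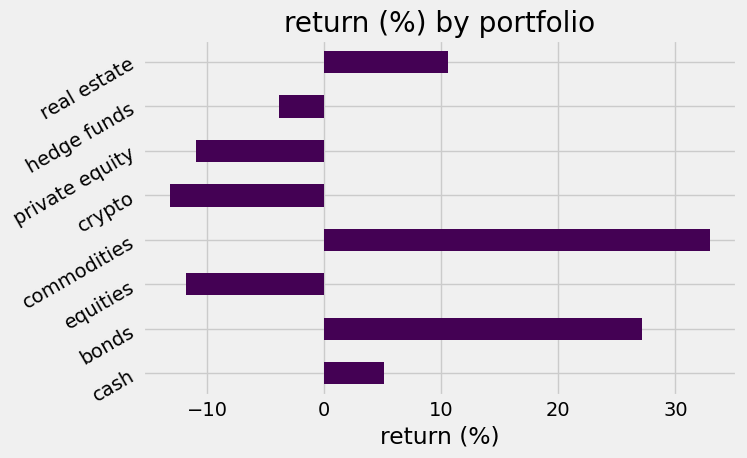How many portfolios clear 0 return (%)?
Above 0: cash, bonds, commodities, real estate.

4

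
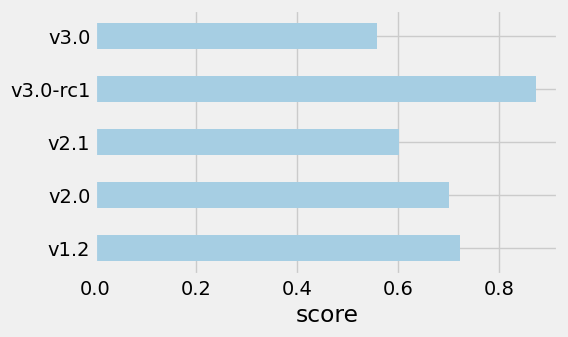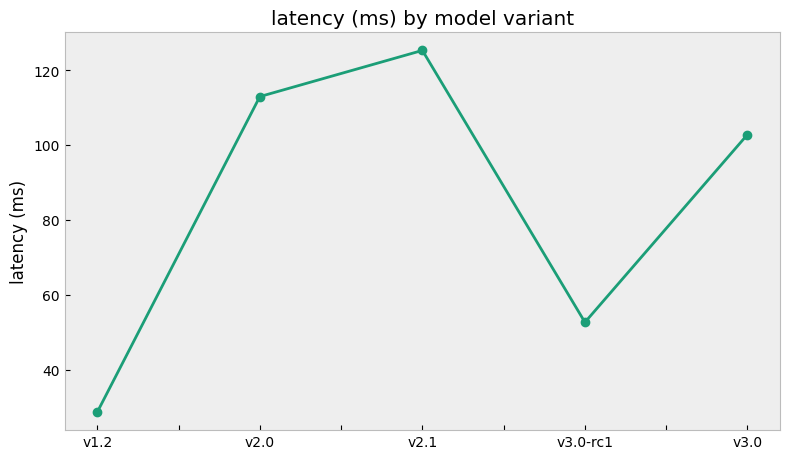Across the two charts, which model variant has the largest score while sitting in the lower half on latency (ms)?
v3.0-rc1

Chart 2 median latency (ms) ≈ 100; below-median model variants: v1.2, v3.0-rc1. Among those, v3.0-rc1 has the highest score (≈ 0.9).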